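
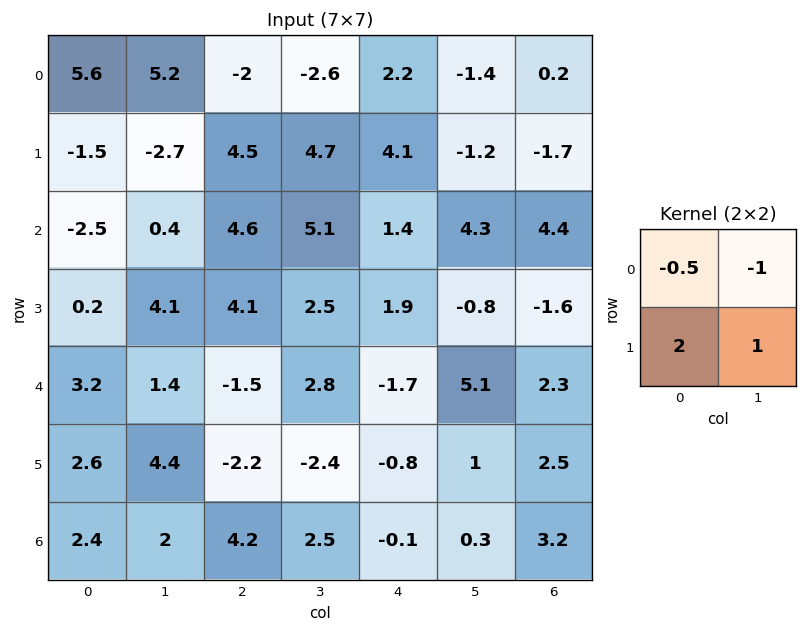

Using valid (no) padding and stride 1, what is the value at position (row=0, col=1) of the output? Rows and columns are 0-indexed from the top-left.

-1.5

The receptive field on the input at this output position is [5.2 -2 / -2.7 4.5]. Elementwise product with the kernel and sum: 5.2·-0.5 + -2·-1 + -2.7·2 + 4.5·1.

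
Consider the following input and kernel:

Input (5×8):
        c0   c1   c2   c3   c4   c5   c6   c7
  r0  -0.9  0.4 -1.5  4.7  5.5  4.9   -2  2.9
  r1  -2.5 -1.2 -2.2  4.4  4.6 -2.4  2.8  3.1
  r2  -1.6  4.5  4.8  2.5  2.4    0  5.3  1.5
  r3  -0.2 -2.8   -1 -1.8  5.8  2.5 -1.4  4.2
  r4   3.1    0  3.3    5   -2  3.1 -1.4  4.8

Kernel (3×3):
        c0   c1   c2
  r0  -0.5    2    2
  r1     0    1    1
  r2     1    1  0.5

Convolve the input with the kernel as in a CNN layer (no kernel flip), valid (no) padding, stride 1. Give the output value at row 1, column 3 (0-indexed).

The receptive field on the input at this output position is [4.4 4.6 -2.4 / 2.5 2.4 0 / -1.8 5.8 2.5]. Elementwise product with the kernel and sum: 4.4·-0.5 + 4.6·2 + -2.4·2 + 2.4·1 + 0·1 + -1.8·1 + 5.8·1 + 2.5·0.5.

9.85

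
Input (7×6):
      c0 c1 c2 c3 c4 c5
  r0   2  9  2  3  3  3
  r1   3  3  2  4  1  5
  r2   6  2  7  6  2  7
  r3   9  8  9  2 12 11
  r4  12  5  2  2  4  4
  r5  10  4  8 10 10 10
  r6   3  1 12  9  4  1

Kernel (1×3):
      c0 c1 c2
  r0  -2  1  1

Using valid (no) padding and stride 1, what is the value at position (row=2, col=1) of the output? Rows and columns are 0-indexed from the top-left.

9

The receptive field on the input at this output position is [2 7 6]. Elementwise product with the kernel and sum: 2·-2 + 7·1 + 6·1.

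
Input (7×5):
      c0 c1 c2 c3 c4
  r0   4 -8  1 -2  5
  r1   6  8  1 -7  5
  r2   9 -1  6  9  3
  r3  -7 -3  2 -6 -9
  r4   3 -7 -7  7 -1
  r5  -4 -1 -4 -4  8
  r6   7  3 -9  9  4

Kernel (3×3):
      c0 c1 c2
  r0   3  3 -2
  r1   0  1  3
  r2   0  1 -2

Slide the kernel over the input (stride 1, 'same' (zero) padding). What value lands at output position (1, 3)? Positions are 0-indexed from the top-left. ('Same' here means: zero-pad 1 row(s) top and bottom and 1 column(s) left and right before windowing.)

The receptive field on the zero-padded input at this output position is [1 -2 5 / 1 -7 5 / 6 9 3]. Elementwise product with the kernel and sum: 1·3 + -2·3 + 5·-2 + -7·1 + 5·3 + 9·1 + 3·-2.

-2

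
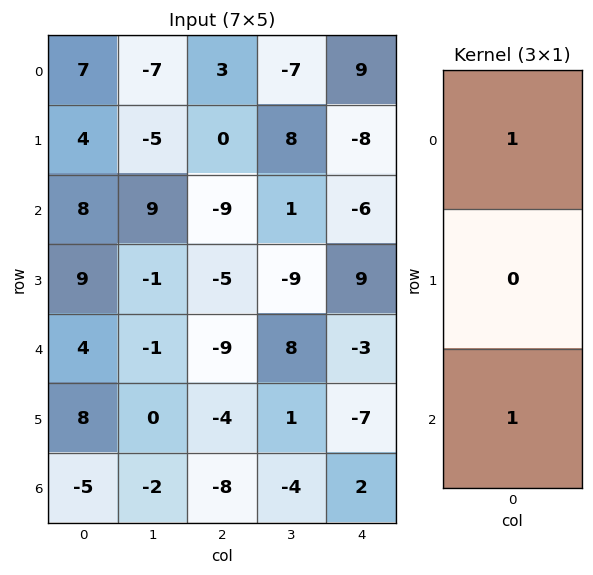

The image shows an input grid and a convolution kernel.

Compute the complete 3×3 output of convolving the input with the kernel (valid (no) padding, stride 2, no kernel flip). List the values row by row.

Output[0,0]: The receptive field on the input at this output position is [7 / 4 / 8]. Elementwise product with the kernel and sum: 7·1 + 8·1.

15 -6 3
12 -18 -9
-1 -17 -1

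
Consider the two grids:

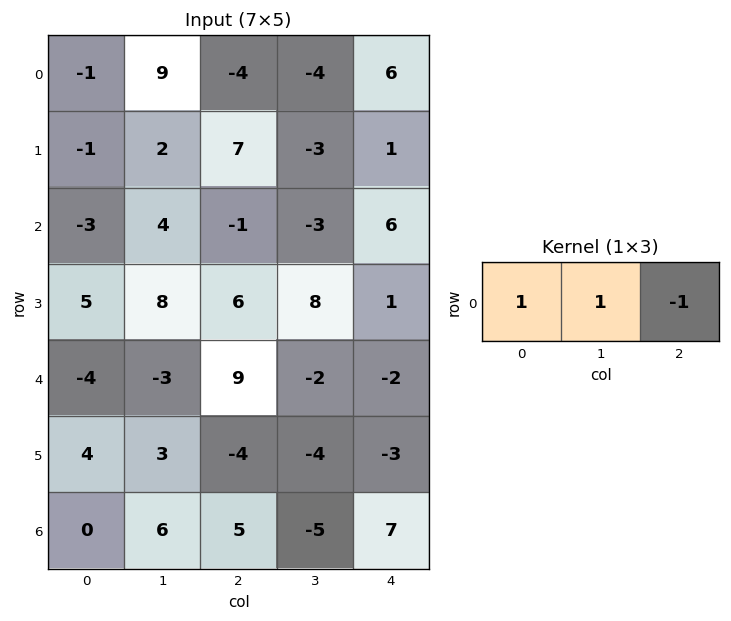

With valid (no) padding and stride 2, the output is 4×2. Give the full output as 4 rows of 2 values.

Output[0,0]: The receptive field on the input at this output position is [-1 9 -4]. Elementwise product with the kernel and sum: -1·1 + 9·1 + -4·-1.
Output[0,1]: The receptive field on the input at this output position is [-4 -4 6]. Elementwise product with the kernel and sum: -4·1 + -4·1 + 6·-1.

12 -14
2 -10
-16 9
1 -7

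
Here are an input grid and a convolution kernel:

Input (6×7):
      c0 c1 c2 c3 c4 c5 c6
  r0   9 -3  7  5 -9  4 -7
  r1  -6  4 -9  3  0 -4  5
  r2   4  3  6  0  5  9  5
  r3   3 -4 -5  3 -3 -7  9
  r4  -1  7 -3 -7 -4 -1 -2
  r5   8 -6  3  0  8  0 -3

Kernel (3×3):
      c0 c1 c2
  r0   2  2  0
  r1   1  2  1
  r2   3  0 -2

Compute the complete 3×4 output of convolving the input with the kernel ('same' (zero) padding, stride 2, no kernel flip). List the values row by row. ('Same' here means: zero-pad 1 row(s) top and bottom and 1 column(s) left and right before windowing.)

7 22 8 -22
7 -13 48 0
23 -42 -16 -1

Output[0,0]: The receptive field on the zero-padded input at this output position is [0 0 0 / 0 9 -3 / 0 -6 4]. Elementwise product with the kernel and sum: 0·2 + 0·2 + 0·1 + 9·2 + -3·1 + 0·3 + 4·-2.
Output[0,1]: The receptive field on the zero-padded input at this output position is [0 0 0 / -3 7 5 / 4 -9 3]. Elementwise product with the kernel and sum: 0·2 + 0·2 + -3·1 + 7·2 + 5·1 + 4·3 + 3·-2.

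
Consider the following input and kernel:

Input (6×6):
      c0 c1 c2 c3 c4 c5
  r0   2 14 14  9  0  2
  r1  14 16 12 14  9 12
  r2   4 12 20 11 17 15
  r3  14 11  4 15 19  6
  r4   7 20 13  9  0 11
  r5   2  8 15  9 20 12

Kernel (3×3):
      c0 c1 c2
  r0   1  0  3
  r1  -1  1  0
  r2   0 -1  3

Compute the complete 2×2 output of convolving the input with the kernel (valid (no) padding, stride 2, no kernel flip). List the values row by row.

94 56
80 73

Output[0,0]: The receptive field on the input at this output position is [2 14 14 / 14 16 12 / 4 12 20]. Elementwise product with the kernel and sum: 2·1 + 14·3 + 14·-1 + 16·1 + 12·-1 + 20·3.
Output[0,1]: The receptive field on the input at this output position is [14 9 0 / 12 14 9 / 20 11 17]. Elementwise product with the kernel and sum: 14·1 + 0·3 + 12·-1 + 14·1 + 11·-1 + 17·3.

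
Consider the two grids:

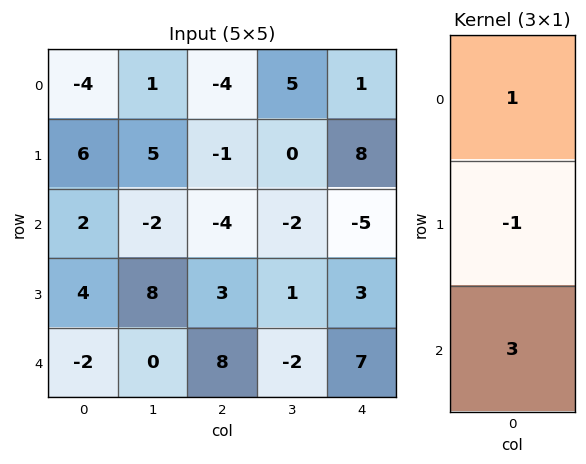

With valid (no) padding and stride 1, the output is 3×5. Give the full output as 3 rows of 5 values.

Output[0,0]: The receptive field on the input at this output position is [-4 / 6 / 2]. Elementwise product with the kernel and sum: -4·1 + 6·-1 + 2·3.
Output[0,1]: The receptive field on the input at this output position is [1 / 5 / -2]. Elementwise product with the kernel and sum: 1·1 + 5·-1 + -2·3.

-4 -10 -15 -1 -22
16 31 12 5 22
-8 -10 17 -9 13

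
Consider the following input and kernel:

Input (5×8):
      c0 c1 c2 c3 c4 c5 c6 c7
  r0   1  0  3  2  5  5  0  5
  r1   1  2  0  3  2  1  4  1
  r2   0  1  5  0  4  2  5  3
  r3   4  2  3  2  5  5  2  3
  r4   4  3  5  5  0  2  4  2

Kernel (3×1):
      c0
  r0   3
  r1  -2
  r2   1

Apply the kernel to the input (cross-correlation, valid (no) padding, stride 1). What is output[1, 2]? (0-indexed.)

-7

The receptive field on the input at this output position is [0 / 5 / 3]. Elementwise product with the kernel and sum: 0·3 + 5·-2 + 3·1.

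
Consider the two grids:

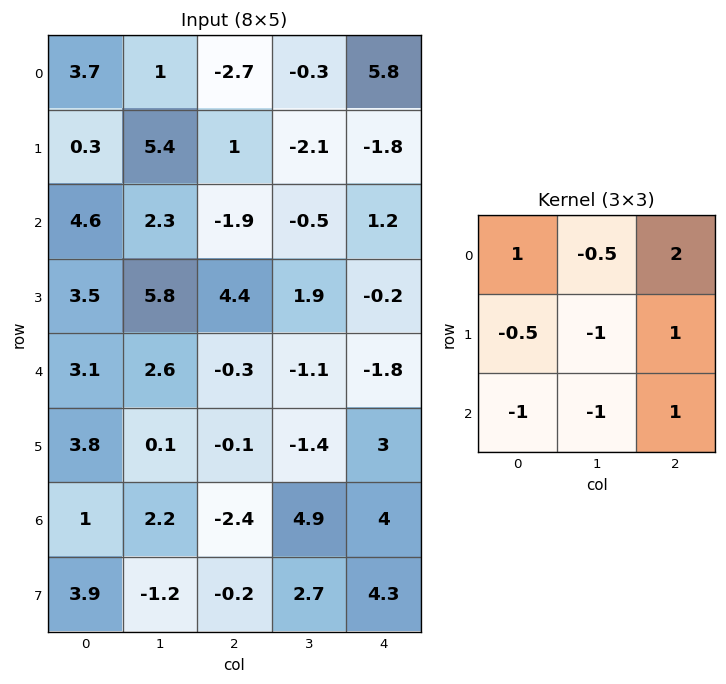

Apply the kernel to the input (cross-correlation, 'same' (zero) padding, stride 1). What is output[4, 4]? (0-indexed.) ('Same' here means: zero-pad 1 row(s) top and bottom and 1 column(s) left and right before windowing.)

The receptive field on the zero-padded input at this output position is [1.9 -0.2 0 / -1.1 -1.8 0 / -1.4 3 0]. Elementwise product with the kernel and sum: 1.9·1 + -0.2·-0.5 + 0·2 + -1.1·-0.5 + -1.8·-1 + 0·1 + -1.4·-1 + 3·-1 + 0·1.

2.75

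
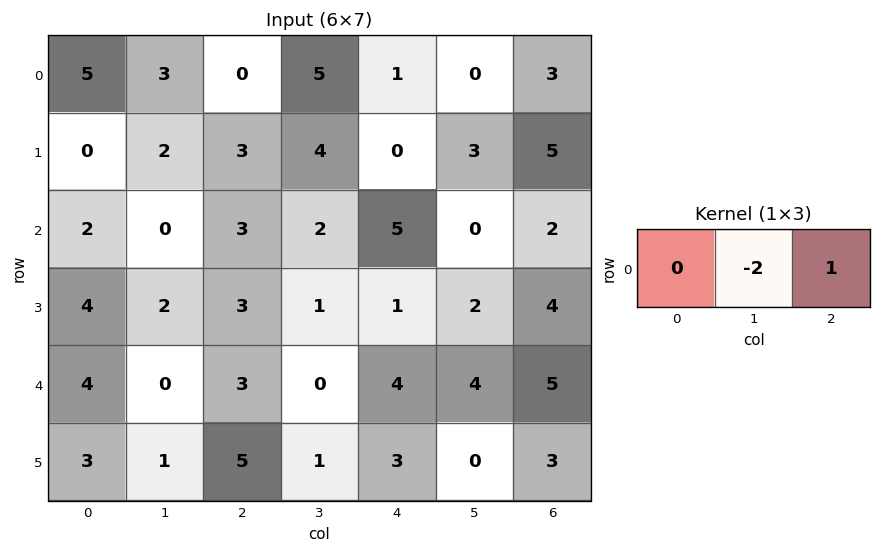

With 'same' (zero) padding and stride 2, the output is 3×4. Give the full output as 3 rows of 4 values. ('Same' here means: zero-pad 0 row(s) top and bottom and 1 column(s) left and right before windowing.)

Output[0,0]: The receptive field on the zero-padded input at this output position is [0 5 3]. Elementwise product with the kernel and sum: 5·-2 + 3·1.

-7 5 -2 -6
-4 -4 -10 -4
-8 -6 -4 -10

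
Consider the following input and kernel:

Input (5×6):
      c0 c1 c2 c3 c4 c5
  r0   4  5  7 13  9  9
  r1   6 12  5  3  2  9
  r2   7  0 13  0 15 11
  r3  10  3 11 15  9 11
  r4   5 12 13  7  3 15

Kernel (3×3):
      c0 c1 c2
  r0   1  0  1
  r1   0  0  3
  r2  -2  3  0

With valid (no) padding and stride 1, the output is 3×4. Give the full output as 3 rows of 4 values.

12 66 -4 94
39 42 75 42
79 60 50 39

Output[0,0]: The receptive field on the input at this output position is [4 5 7 / 6 12 5 / 7 0 13]. Elementwise product with the kernel and sum: 4·1 + 7·1 + 5·3 + 7·-2 + 0·3.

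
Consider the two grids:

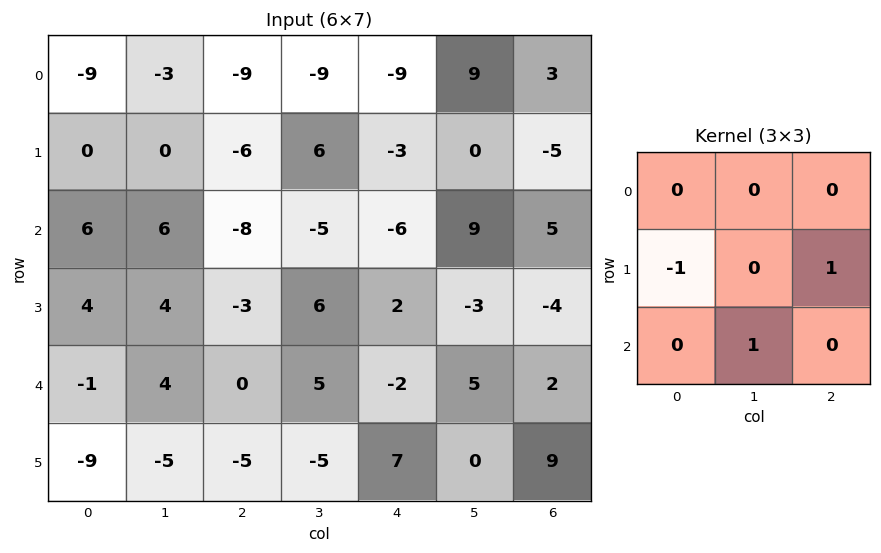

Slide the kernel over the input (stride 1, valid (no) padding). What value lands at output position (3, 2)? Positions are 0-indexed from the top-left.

The receptive field on the input at this output position is [-3 6 2 / 0 5 -2 / -5 -5 7]. Elementwise product with the kernel and sum: 0·-1 + -2·1 + -5·1.

-7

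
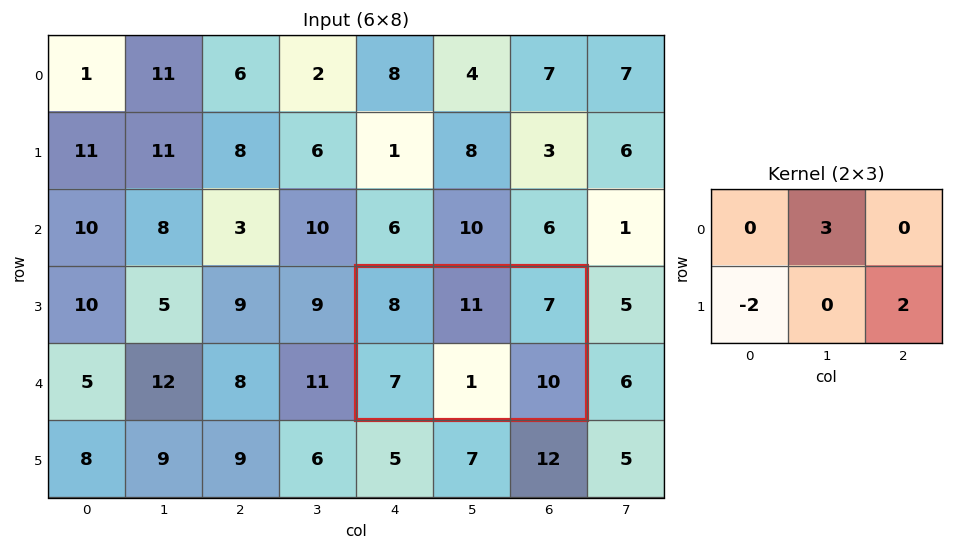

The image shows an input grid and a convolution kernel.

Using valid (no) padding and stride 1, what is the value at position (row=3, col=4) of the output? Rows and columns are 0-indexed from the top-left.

The receptive field on the input at this output position is [8 11 7 / 7 1 10]. Elementwise product with the kernel and sum: 11·3 + 7·-2 + 10·2.

39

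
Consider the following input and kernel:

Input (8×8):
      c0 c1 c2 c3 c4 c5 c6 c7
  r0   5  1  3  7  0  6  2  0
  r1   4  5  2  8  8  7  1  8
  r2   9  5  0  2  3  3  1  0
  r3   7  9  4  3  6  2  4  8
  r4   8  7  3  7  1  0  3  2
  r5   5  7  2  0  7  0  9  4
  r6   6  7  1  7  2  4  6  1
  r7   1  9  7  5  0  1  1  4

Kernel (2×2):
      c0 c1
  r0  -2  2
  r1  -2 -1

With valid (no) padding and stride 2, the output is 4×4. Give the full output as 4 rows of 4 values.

Output[0,0]: The receptive field on the input at this output position is [5 1 / 4 5]. Elementwise product with the kernel and sum: 5·-2 + 1·2 + 4·-2 + 5·-1.

-21 -4 -11 -14
-31 -7 -14 -18
-19 4 -16 -24
-9 -7 3 -16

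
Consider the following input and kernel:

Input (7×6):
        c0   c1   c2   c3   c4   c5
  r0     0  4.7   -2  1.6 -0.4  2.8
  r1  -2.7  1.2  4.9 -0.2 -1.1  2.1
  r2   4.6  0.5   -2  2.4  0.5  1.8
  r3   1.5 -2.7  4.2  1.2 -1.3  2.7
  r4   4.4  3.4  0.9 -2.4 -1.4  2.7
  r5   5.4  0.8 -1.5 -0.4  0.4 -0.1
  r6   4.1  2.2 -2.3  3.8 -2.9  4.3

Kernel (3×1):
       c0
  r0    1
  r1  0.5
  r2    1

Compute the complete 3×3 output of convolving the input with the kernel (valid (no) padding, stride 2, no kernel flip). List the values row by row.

Output[0,0]: The receptive field on the input at this output position is [0 / -2.7 / 4.6]. Elementwise product with the kernel and sum: 0·1 + -2.7·0.5 + 4.6·1.
Output[0,1]: The receptive field on the input at this output position is [-2 / 4.9 / -2]. Elementwise product with the kernel and sum: -2·1 + 4.9·0.5 + -2·1.

3.25 -1.55 -0.45
9.75 1 -1.55
11.2 -2.15 -4.1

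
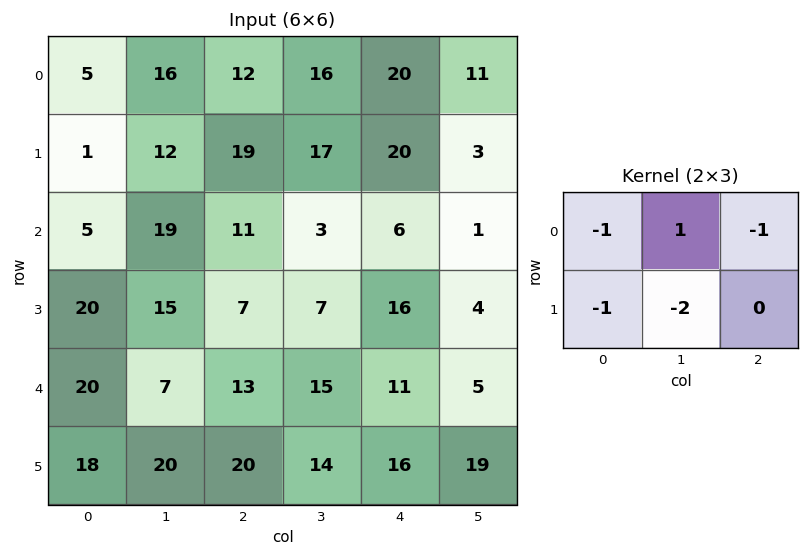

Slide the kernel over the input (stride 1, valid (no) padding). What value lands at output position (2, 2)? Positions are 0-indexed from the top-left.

The receptive field on the input at this output position is [11 3 6 / 7 7 16]. Elementwise product with the kernel and sum: 11·-1 + 3·1 + 6·-1 + 7·-1 + 7·-2.

-35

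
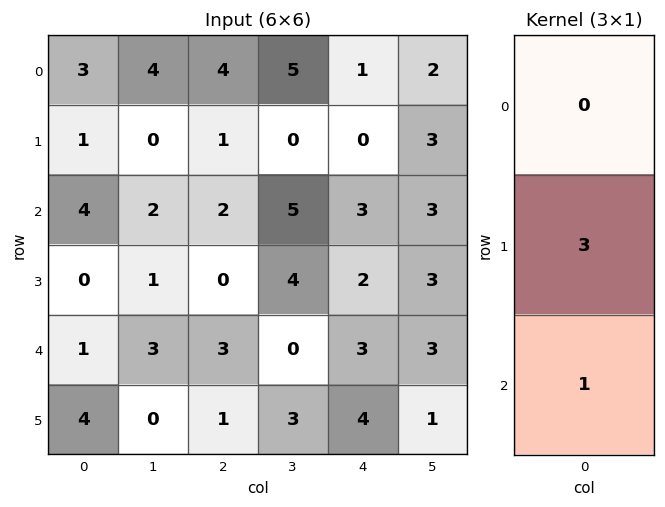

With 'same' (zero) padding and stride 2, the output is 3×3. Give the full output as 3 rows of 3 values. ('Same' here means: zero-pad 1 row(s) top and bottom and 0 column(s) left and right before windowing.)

Output[0,0]: The receptive field on the zero-padded input at this output position is [0 / 3 / 1]. Elementwise product with the kernel and sum: 3·3 + 1·1.
Output[0,1]: The receptive field on the zero-padded input at this output position is [0 / 4 / 1]. Elementwise product with the kernel and sum: 4·3 + 1·1.

10 13 3
12 6 11
7 10 13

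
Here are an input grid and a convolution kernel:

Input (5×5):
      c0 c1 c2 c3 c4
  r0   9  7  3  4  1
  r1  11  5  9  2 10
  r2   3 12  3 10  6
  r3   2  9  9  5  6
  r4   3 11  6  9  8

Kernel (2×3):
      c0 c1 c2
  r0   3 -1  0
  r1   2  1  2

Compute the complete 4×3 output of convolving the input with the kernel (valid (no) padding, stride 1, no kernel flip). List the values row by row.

Output[0,0]: The receptive field on the input at this output position is [9 7 3 / 11 5 9]. Elementwise product with the kernel and sum: 9·3 + 7·-1 + 11·2 + 5·1 + 9·2.
Output[0,1]: The receptive field on the input at this output position is [7 3 4 / 5 9 2]. Elementwise product with the kernel and sum: 7·3 + 3·-1 + 5·2 + 9·1 + 2·2.

65 41 45
52 53 53
28 70 34
26 64 59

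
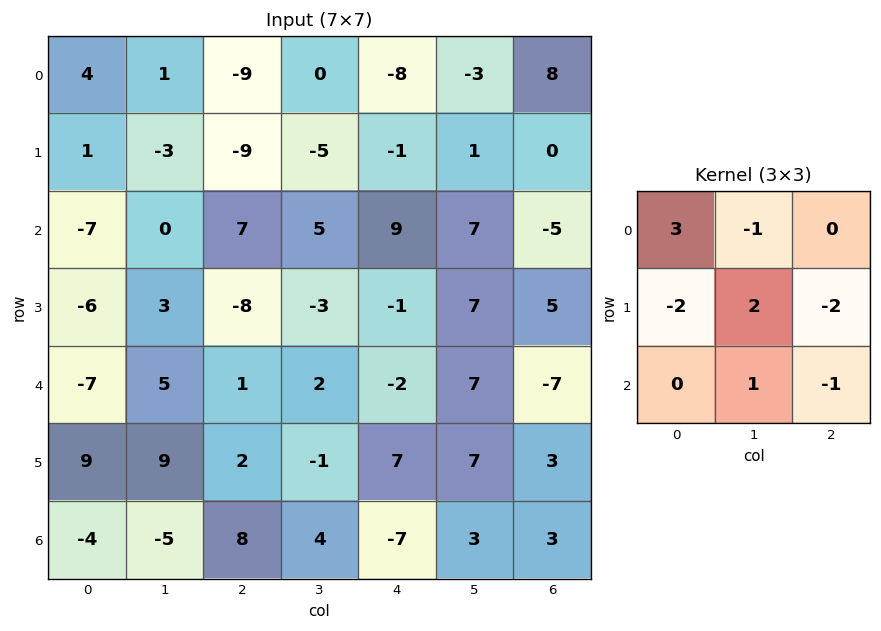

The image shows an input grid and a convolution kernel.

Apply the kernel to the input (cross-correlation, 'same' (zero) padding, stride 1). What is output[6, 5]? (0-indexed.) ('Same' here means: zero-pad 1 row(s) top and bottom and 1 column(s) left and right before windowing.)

The receptive field on the zero-padded input at this output position is [7 7 3 / -7 3 3 / 0 0 0]. Elementwise product with the kernel and sum: 7·3 + 7·-1 + -7·-2 + 3·2 + 3·-2 + 0·1 + 0·-1.

28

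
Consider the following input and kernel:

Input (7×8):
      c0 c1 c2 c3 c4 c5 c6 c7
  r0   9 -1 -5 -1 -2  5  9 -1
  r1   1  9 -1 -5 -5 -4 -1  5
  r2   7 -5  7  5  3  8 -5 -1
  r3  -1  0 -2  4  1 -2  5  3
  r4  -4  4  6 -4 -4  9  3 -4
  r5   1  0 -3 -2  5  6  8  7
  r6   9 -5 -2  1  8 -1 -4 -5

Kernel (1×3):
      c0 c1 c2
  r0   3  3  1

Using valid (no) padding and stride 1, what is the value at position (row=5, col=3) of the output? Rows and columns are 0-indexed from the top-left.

15

The receptive field on the input at this output position is [-2 5 6]. Elementwise product with the kernel and sum: -2·3 + 5·3 + 6·1.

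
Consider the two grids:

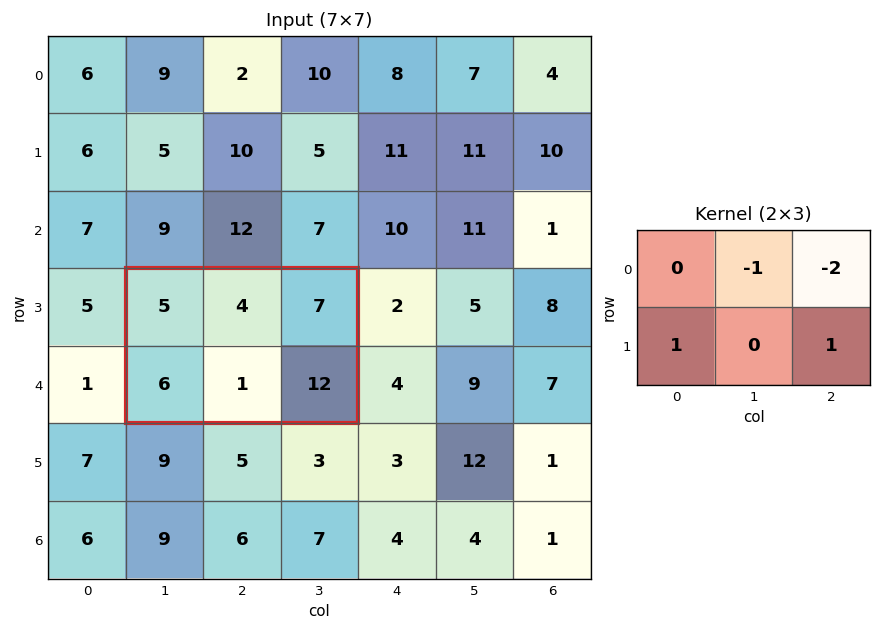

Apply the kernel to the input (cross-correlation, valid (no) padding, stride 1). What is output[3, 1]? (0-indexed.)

0

The receptive field on the input at this output position is [5 4 7 / 6 1 12]. Elementwise product with the kernel and sum: 4·-1 + 7·-2 + 6·1 + 12·1.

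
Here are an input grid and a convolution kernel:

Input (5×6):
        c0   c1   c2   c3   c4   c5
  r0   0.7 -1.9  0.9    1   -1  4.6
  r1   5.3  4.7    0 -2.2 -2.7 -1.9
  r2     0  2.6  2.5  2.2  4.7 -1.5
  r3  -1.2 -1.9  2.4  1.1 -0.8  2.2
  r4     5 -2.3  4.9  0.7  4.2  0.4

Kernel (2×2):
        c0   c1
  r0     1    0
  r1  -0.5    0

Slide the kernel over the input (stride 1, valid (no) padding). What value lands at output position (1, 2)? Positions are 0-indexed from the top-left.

The receptive field on the input at this output position is [0 -2.2 / 2.5 2.2]. Elementwise product with the kernel and sum: 0·1 + 2.5·-0.5.

-1.25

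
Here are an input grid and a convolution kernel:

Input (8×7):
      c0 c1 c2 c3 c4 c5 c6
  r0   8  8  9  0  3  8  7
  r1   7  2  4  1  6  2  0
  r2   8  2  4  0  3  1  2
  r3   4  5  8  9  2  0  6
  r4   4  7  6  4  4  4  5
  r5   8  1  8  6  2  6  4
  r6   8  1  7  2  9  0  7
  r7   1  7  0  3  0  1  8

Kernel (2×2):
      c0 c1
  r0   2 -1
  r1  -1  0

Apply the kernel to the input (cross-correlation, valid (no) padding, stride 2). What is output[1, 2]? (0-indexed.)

The receptive field on the input at this output position is [3 1 / 2 0]. Elementwise product with the kernel and sum: 3·2 + 1·-1 + 2·-1.

3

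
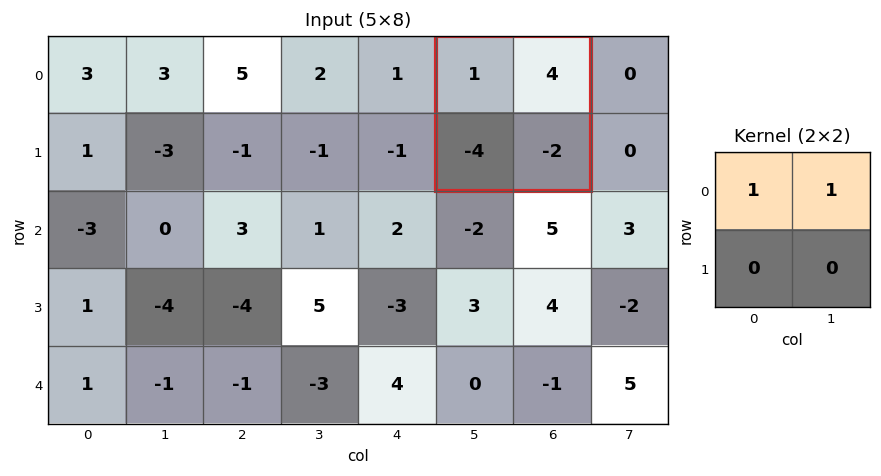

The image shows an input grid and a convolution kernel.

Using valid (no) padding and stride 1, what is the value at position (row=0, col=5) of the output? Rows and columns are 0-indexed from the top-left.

5

The receptive field on the input at this output position is [1 4 / -4 -2]. Elementwise product with the kernel and sum: 1·1 + 4·1.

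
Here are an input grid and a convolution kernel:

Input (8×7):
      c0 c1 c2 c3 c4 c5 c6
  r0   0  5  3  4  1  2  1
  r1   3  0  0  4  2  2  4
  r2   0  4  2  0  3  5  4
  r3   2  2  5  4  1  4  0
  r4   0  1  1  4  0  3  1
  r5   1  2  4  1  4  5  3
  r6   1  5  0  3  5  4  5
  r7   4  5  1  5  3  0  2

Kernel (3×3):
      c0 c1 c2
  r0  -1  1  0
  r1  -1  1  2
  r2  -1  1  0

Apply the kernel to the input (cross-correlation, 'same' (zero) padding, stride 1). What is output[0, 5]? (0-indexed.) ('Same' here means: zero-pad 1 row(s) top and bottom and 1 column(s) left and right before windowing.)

The receptive field on the zero-padded input at this output position is [0 0 0 / 1 2 1 / 2 2 4]. Elementwise product with the kernel and sum: 0·-1 + 0·1 + 1·-1 + 2·1 + 1·2 + 2·-1 + 2·1.

3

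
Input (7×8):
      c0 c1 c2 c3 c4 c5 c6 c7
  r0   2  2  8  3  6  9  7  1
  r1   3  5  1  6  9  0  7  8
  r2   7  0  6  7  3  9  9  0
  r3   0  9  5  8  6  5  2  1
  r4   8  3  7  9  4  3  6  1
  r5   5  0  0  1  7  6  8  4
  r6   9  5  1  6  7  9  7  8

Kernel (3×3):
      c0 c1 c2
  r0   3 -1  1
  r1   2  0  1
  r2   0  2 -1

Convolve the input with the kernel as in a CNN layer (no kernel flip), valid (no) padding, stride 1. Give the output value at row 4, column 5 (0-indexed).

The receptive field on the input at this output position is [3 6 1 / 6 8 4 / 9 7 8]. Elementwise product with the kernel and sum: 3·3 + 6·-1 + 1·1 + 6·2 + 4·1 + 7·2 + 8·-1.

26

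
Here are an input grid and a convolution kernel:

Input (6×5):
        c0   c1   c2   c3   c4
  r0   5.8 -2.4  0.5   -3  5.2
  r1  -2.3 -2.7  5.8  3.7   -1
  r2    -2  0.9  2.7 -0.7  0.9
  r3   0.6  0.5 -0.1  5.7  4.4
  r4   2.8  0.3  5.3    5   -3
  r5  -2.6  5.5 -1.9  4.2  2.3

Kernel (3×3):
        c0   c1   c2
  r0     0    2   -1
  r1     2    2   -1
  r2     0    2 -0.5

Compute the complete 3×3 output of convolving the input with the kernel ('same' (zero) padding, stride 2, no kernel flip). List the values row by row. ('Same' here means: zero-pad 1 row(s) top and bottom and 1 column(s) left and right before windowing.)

10.75 8.95 2.4
-5.85 12.75 7.2
-1.95 -5.6 17.4

Output[0,0]: The receptive field on the zero-padded input at this output position is [0 0 0 / 0 5.8 -2.4 / 0 -2.3 -2.7]. Elementwise product with the kernel and sum: 0·2 + 0·-1 + 0·2 + 5.8·2 + -2.4·-1 + -2.3·2 + -2.7·-0.5.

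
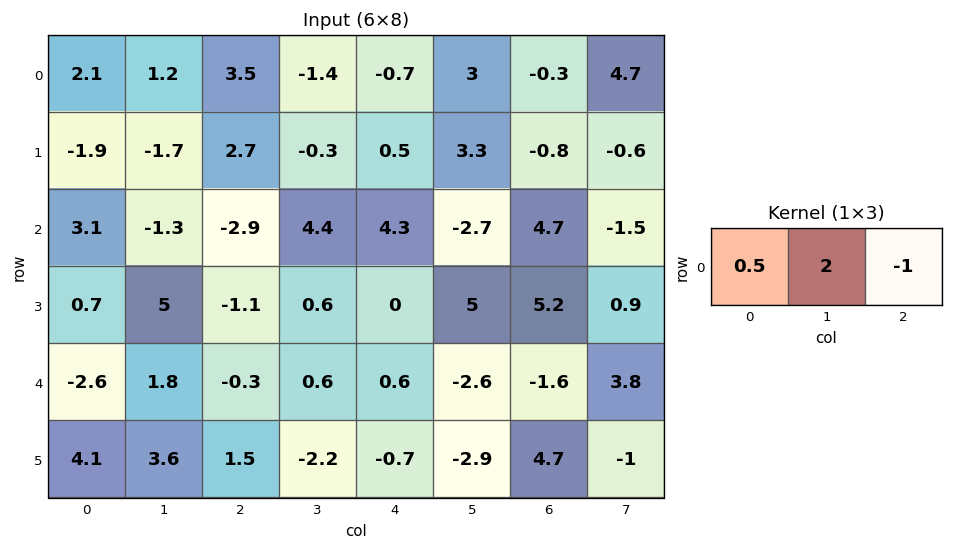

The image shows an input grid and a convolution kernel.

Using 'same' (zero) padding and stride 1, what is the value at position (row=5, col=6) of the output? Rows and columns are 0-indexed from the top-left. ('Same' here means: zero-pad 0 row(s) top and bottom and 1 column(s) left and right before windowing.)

The receptive field on the zero-padded input at this output position is [-2.9 4.7 -1]. Elementwise product with the kernel and sum: -2.9·0.5 + 4.7·2 + -1·-1.

8.95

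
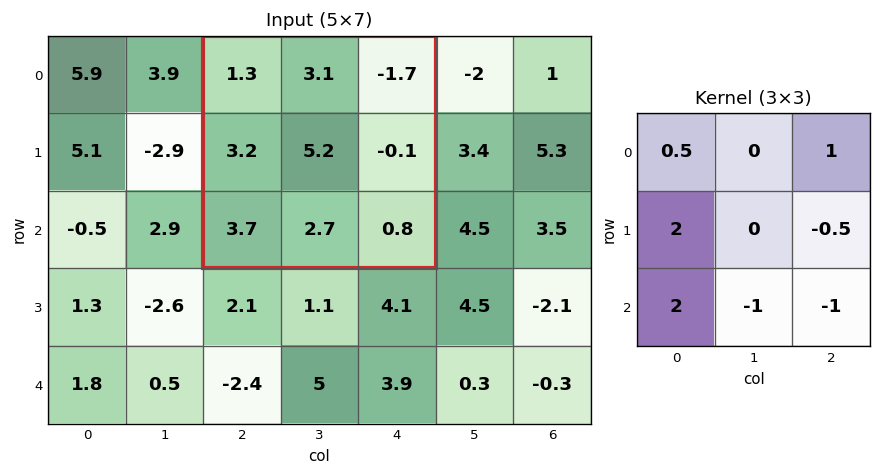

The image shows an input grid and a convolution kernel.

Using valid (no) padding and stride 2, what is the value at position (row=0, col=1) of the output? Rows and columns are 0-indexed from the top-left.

The receptive field on the input at this output position is [1.3 3.1 -1.7 / 3.2 5.2 -0.1 / 3.7 2.7 0.8]. Elementwise product with the kernel and sum: 1.3·0.5 + -1.7·1 + 3.2·2 + -0.1·-0.5 + 3.7·2 + 2.7·-1 + 0.8·-1.

9.3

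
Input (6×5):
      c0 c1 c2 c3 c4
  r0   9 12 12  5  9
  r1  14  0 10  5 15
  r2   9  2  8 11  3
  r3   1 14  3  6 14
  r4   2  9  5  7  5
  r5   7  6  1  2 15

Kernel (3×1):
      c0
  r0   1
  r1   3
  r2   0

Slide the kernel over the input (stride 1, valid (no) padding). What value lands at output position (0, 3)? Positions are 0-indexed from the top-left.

The receptive field on the input at this output position is [5 / 5 / 11]. Elementwise product with the kernel and sum: 5·1 + 5·3.

20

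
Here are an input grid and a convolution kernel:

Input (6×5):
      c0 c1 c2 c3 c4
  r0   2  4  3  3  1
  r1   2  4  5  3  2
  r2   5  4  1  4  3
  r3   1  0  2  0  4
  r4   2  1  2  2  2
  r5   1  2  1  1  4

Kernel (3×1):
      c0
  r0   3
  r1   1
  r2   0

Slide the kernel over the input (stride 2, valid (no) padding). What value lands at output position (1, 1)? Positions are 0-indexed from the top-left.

The receptive field on the input at this output position is [1 / 2 / 2]. Elementwise product with the kernel and sum: 1·3 + 2·1.

5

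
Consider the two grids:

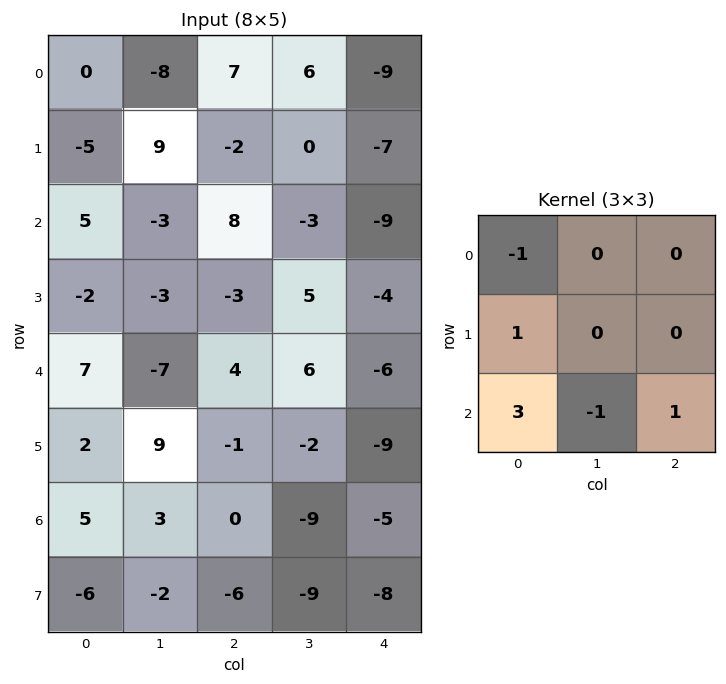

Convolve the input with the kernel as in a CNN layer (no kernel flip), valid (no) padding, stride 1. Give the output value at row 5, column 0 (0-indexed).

The receptive field on the input at this output position is [2 9 -1 / 5 3 0 / -6 -2 -6]. Elementwise product with the kernel and sum: 2·-1 + 5·1 + -6·3 + -2·-1 + -6·1.

-19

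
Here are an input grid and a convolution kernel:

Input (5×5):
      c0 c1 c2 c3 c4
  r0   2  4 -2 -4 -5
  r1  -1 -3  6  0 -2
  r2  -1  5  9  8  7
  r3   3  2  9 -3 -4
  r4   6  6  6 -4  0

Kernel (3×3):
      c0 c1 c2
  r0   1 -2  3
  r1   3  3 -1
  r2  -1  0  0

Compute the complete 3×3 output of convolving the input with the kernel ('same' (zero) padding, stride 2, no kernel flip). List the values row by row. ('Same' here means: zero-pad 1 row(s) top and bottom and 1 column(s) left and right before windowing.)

2 13 -27
-15 17 52
12 15 -7

Output[0,0]: The receptive field on the zero-padded input at this output position is [0 0 0 / 0 2 4 / 0 -1 -3]. Elementwise product with the kernel and sum: 0·1 + 0·-2 + 0·3 + 0·3 + 2·3 + 4·-1 + 0·-1.
Output[0,1]: The receptive field on the zero-padded input at this output position is [0 0 0 / 4 -2 -4 / -3 6 0]. Elementwise product with the kernel and sum: 0·1 + 0·-2 + 0·3 + 4·3 + -2·3 + -4·-1 + -3·-1.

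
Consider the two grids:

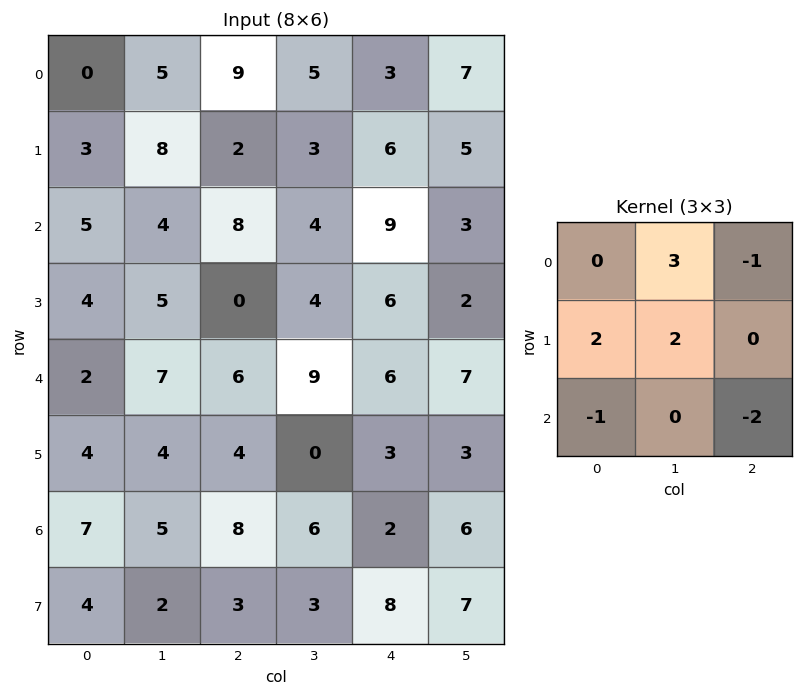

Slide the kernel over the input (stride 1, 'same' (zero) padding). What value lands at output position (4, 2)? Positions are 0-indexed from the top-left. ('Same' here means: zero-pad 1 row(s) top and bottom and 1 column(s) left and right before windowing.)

18

The receptive field on the zero-padded input at this output position is [5 0 4 / 7 6 9 / 4 4 0]. Elementwise product with the kernel and sum: 0·3 + 4·-1 + 7·2 + 6·2 + 4·-1 + 0·-2.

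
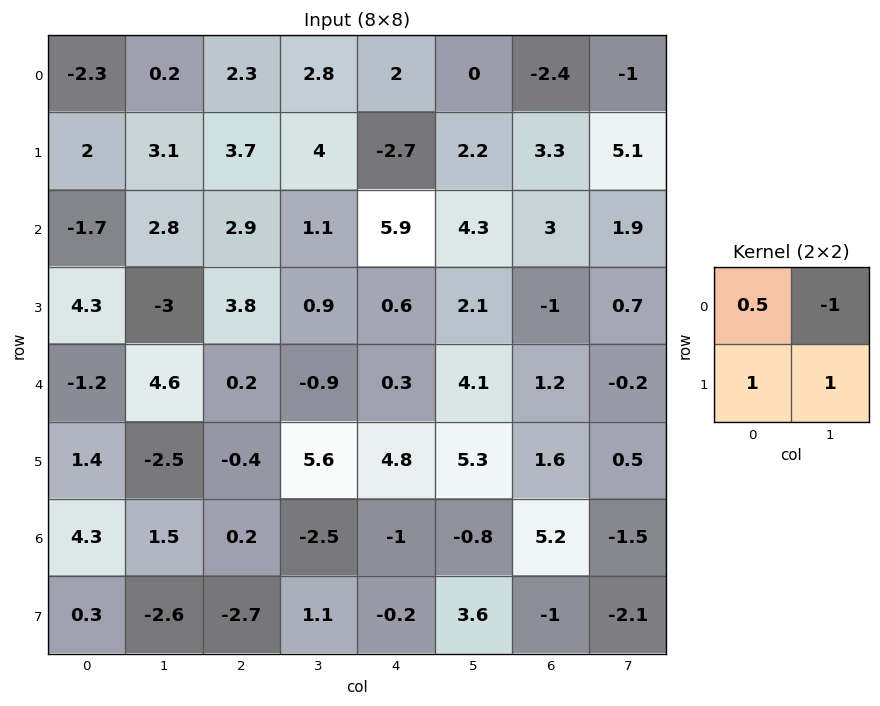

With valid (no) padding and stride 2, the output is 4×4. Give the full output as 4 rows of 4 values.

Output[0,0]: The receptive field on the input at this output position is [-2.3 0.2 / 2 3.1]. Elementwise product with the kernel and sum: -2.3·0.5 + 0.2·-1 + 2·1 + 3.1·1.
Output[0,1]: The receptive field on the input at this output position is [2.3 2.8 / 3.7 4]. Elementwise product with the kernel and sum: 2.3·0.5 + 2.8·-1 + 3.7·1 + 4·1.

3.75 6.05 0.5 8.2
-2.35 5.05 1.35 -0.7
-6.3 6.2 6.15 2.9
-1.65 1 3.7 1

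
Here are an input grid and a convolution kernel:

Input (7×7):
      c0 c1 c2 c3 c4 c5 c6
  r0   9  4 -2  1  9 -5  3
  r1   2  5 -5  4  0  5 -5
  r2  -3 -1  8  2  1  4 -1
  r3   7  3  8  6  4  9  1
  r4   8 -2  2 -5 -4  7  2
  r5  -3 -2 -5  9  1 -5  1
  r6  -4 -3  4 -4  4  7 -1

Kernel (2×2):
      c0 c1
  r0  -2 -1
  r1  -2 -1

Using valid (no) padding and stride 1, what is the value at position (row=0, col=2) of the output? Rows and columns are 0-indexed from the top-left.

9

The receptive field on the input at this output position is [-2 1 / -5 4]. Elementwise product with the kernel and sum: -2·-2 + 1·-1 + -5·-2 + 4·-1.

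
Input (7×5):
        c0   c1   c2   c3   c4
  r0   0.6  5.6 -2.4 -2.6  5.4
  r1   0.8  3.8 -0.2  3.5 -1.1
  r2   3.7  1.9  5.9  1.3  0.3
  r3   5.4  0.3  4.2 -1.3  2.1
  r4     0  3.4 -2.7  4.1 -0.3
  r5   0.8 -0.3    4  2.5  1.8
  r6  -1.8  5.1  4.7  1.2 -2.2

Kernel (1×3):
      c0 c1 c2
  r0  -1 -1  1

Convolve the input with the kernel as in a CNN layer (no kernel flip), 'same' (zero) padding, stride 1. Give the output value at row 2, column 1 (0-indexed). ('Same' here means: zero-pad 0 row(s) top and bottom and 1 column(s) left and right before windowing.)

0.3

The receptive field on the zero-padded input at this output position is [3.7 1.9 5.9]. Elementwise product with the kernel and sum: 3.7·-1 + 1.9·-1 + 5.9·1.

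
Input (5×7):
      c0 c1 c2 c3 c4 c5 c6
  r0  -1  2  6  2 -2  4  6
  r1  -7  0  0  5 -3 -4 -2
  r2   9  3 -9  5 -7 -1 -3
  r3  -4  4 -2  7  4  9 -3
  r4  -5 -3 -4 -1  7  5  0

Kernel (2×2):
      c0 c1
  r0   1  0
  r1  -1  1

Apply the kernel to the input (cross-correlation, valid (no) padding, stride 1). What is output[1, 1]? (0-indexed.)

The receptive field on the input at this output position is [0 0 / 3 -9]. Elementwise product with the kernel and sum: 0·1 + 3·-1 + -9·1.

-12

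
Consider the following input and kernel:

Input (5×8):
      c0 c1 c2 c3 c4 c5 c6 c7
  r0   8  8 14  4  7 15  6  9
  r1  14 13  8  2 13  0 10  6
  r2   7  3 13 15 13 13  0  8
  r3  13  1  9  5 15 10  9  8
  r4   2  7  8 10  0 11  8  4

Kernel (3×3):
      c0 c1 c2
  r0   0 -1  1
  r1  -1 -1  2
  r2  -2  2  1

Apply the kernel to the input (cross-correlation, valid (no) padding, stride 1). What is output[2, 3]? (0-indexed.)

The receptive field on the input at this output position is [15 13 13 / 5 15 10 / 10 0 11]. Elementwise product with the kernel and sum: 13·-1 + 13·1 + 5·-1 + 15·-1 + 10·2 + 10·-2 + 0·2 + 11·1.

-9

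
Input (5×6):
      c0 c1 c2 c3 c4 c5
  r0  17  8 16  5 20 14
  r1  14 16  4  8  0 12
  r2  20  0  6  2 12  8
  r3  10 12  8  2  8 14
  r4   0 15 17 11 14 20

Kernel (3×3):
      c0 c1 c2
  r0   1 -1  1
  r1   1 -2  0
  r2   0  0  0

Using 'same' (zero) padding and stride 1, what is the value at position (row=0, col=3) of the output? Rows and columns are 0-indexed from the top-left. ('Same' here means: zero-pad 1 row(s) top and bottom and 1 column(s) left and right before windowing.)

The receptive field on the zero-padded input at this output position is [0 0 0 / 16 5 20 / 4 8 0]. Elementwise product with the kernel and sum: 0·1 + 0·-1 + 0·1 + 16·1 + 5·-2.

6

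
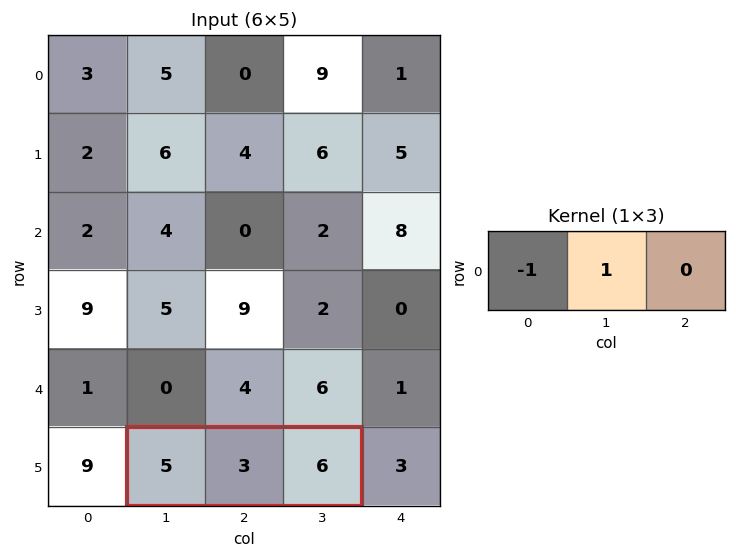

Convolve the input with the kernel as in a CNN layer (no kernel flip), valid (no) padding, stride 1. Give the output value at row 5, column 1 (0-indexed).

The receptive field on the input at this output position is [5 3 6]. Elementwise product with the kernel and sum: 5·-1 + 3·1.

-2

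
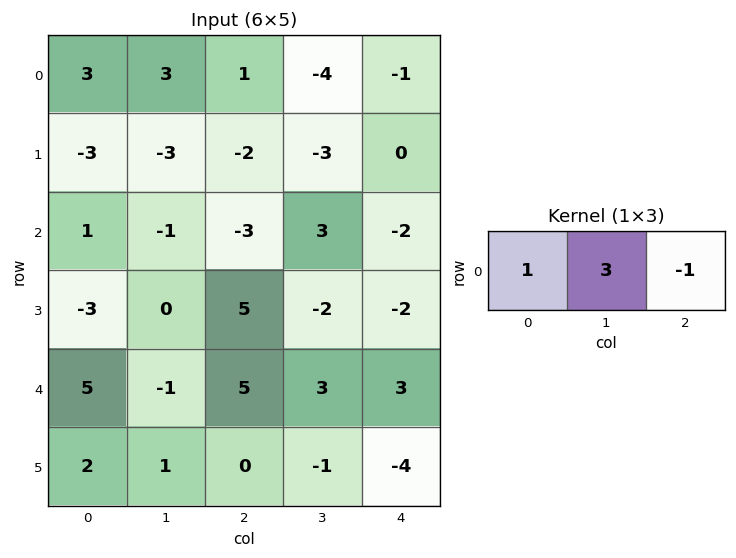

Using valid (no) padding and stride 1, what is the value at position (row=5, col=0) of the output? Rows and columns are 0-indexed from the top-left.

The receptive field on the input at this output position is [2 1 0]. Elementwise product with the kernel and sum: 2·1 + 1·3 + 0·-1.

5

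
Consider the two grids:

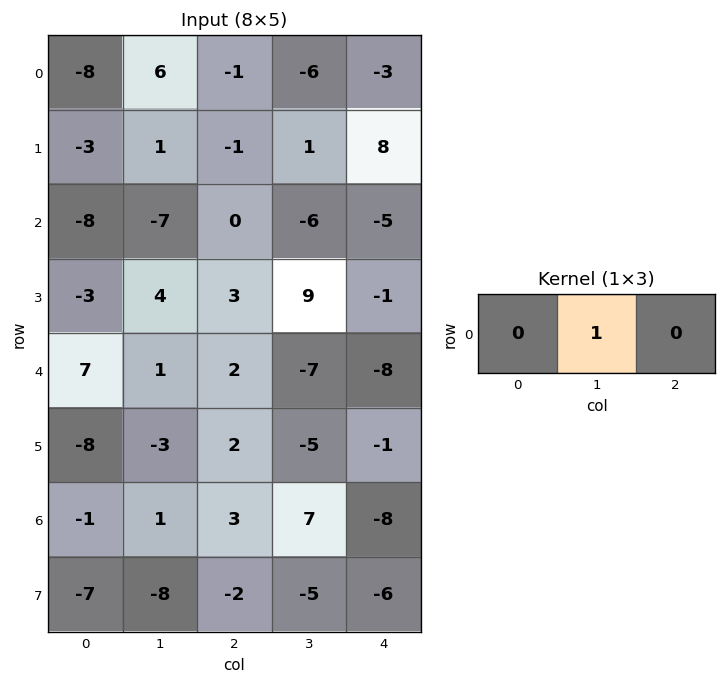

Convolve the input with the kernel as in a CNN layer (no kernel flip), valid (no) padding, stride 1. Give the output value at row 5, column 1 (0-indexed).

2

The receptive field on the input at this output position is [-3 2 -5]. Elementwise product with the kernel and sum: 2·1.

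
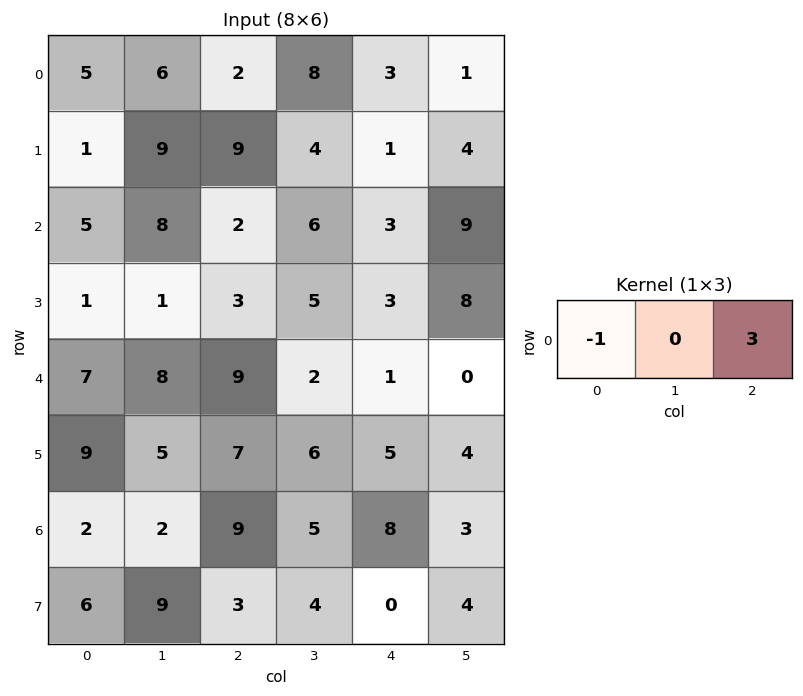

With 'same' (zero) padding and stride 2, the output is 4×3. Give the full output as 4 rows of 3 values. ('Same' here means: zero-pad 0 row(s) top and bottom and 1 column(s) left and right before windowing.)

Output[0,0]: The receptive field on the zero-padded input at this output position is [0 5 6]. Elementwise product with the kernel and sum: 0·-1 + 6·3.

18 18 -5
24 10 21
24 -2 -2
6 13 4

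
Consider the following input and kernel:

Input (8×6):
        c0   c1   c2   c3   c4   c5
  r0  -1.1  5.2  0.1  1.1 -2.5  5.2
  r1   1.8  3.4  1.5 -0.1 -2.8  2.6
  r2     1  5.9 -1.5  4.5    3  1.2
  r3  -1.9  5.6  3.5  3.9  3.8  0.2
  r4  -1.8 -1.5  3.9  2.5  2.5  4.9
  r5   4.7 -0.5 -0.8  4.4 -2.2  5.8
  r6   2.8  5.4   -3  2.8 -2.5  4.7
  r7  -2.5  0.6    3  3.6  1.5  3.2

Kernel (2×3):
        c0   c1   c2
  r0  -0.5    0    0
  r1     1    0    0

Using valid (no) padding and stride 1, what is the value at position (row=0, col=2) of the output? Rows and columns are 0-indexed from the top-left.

The receptive field on the input at this output position is [0.1 1.1 -2.5 / 1.5 -0.1 -2.8]. Elementwise product with the kernel and sum: 0.1·-0.5 + 1.5·1.

1.45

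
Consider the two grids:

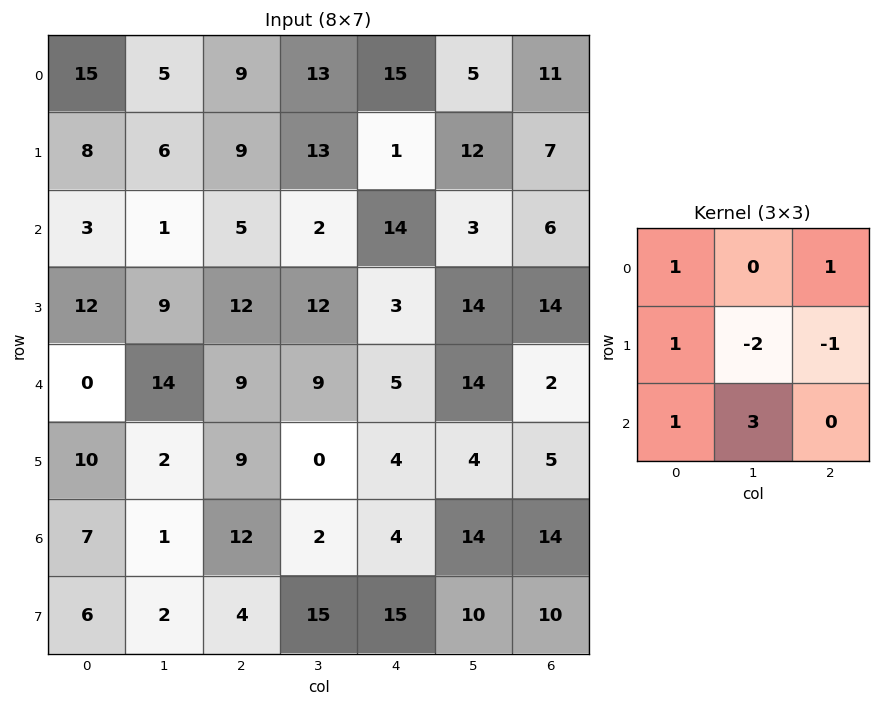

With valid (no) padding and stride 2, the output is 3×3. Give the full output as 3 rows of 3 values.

17 17 19
32 40 28
16 37 44

Output[0,0]: The receptive field on the input at this output position is [15 5 9 / 8 6 9 / 3 1 5]. Elementwise product with the kernel and sum: 15·1 + 9·1 + 8·1 + 6·-2 + 9·-1 + 3·1 + 1·3.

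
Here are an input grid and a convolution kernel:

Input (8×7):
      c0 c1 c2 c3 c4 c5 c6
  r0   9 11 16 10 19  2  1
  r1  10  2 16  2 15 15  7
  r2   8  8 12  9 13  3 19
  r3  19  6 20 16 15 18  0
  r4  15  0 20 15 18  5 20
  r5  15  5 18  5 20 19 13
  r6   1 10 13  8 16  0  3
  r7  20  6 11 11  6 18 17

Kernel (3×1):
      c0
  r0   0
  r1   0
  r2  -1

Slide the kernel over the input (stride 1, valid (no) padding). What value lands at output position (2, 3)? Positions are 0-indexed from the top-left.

The receptive field on the input at this output position is [9 / 16 / 15]. Elementwise product with the kernel and sum: 15·-1.

-15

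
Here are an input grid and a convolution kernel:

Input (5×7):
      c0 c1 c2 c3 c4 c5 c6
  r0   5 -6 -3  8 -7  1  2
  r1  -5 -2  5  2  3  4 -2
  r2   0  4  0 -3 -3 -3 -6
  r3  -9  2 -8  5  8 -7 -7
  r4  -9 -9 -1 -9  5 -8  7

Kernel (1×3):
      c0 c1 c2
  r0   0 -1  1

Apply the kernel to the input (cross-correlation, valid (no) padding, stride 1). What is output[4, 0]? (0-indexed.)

The receptive field on the input at this output position is [-9 -9 -1]. Elementwise product with the kernel and sum: -9·-1 + -1·1.

8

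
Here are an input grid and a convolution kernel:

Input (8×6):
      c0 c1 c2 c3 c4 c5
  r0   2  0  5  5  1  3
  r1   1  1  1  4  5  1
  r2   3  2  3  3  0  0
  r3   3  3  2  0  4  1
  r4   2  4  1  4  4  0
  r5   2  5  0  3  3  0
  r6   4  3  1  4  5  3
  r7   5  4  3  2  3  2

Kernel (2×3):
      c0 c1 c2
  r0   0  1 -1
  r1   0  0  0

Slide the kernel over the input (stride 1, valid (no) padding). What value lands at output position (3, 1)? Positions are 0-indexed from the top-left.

The receptive field on the input at this output position is [3 2 0 / 4 1 4]. Elementwise product with the kernel and sum: 2·1 + 0·-1.

2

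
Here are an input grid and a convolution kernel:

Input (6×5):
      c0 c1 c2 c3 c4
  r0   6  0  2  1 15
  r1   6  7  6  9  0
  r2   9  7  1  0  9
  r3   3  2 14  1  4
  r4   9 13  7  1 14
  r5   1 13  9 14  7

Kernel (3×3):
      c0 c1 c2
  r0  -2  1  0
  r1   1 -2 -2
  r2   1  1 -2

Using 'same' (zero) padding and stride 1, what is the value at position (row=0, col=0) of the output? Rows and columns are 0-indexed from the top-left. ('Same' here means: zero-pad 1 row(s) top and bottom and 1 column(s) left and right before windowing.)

-20

The receptive field on the zero-padded input at this output position is [0 0 0 / 0 6 0 / 0 6 7]. Elementwise product with the kernel and sum: 0·-2 + 0·1 + 0·1 + 6·-2 + 0·-2 + 0·1 + 6·1 + 7·-2.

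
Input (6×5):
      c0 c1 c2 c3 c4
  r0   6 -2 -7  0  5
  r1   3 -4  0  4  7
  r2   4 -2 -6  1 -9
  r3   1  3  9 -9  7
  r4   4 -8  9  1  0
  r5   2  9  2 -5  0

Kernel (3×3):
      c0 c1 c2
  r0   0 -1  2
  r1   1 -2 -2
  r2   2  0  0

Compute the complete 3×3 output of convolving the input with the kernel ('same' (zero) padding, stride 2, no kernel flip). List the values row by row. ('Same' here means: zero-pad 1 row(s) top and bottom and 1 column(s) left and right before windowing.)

-8 4 -2
-15 22 -6
13 -37 -16

Output[0,0]: The receptive field on the zero-padded input at this output position is [0 0 0 / 0 6 -2 / 0 3 -4]. Elementwise product with the kernel and sum: 0·-1 + 0·2 + 0·1 + 6·-2 + -2·-2 + 0·2.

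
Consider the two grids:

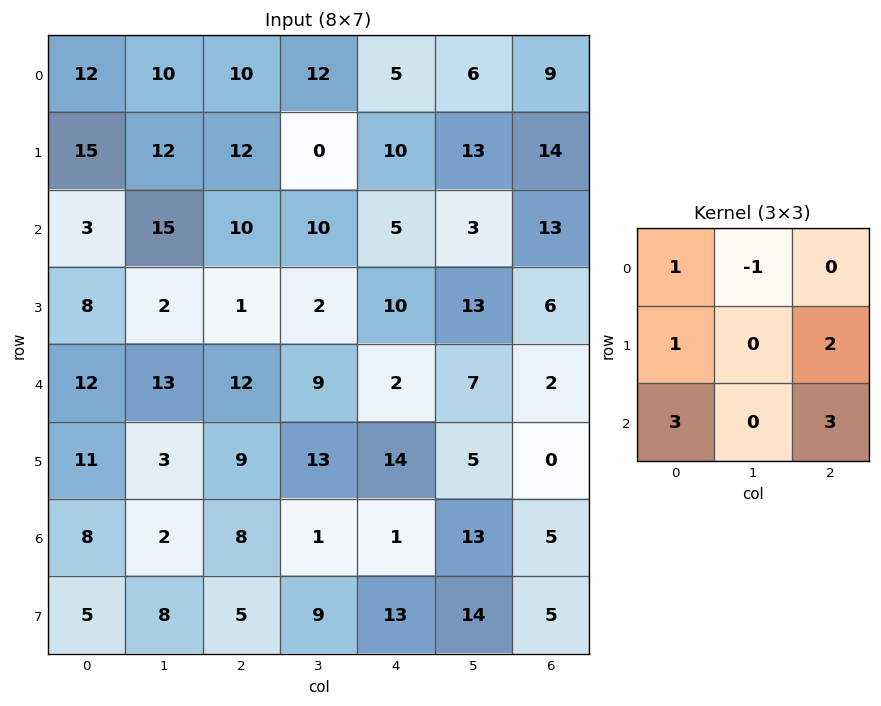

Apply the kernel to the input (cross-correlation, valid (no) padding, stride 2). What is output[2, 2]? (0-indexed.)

27

The receptive field on the input at this output position is [2 7 2 / 14 5 0 / 1 13 5]. Elementwise product with the kernel and sum: 2·1 + 7·-1 + 14·1 + 0·2 + 1·3 + 5·3.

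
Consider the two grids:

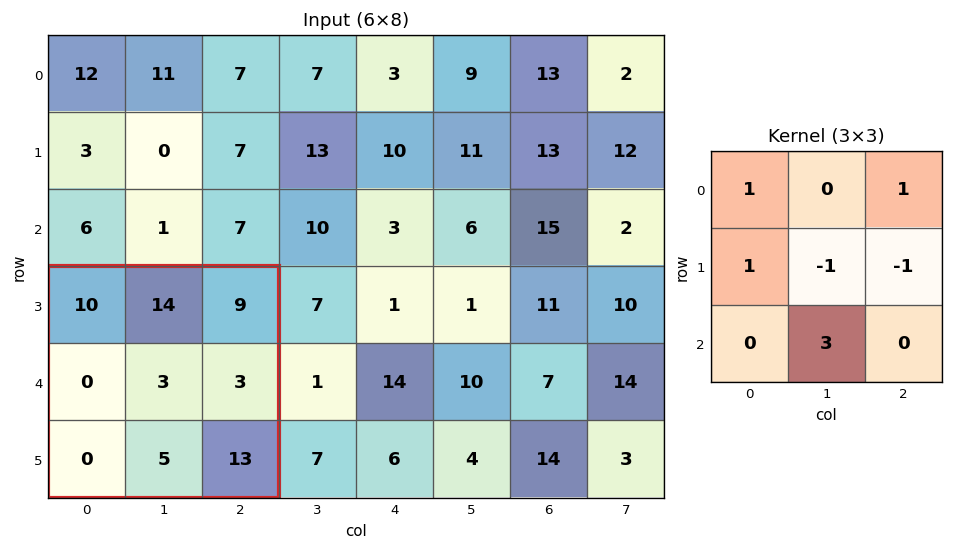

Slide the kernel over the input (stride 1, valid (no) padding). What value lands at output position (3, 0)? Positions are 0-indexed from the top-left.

The receptive field on the input at this output position is [10 14 9 / 0 3 3 / 0 5 13]. Elementwise product with the kernel and sum: 10·1 + 9·1 + 0·1 + 3·-1 + 3·-1 + 5·3.

28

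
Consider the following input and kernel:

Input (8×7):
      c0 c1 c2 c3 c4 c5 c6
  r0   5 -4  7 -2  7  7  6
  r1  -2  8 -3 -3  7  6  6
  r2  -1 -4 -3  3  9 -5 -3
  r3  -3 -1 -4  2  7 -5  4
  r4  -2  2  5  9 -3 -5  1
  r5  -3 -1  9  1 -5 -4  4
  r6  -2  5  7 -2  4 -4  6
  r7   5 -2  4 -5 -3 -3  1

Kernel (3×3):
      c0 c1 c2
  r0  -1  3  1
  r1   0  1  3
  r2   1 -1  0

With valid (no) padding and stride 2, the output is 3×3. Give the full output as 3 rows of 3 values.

Output[0,0]: The receptive field on the input at this output position is [5 -4 7 / -2 8 -3 / -1 -4 -3]. Elementwise product with the kernel and sum: 5·-1 + -4·3 + 7·1 + 8·1 + -3·3 + -1·1 + -4·-1.
Output[0,1]: The receptive field on the input at this output position is [7 -2 7 / -3 -3 7 / -3 3 9]. Elementwise product with the kernel and sum: 7·-1 + -2·3 + 7·1 + -3·1 + 7·3 + -3·1 + 3·-1.

-8 6 58
-31 40 -18
32 14 5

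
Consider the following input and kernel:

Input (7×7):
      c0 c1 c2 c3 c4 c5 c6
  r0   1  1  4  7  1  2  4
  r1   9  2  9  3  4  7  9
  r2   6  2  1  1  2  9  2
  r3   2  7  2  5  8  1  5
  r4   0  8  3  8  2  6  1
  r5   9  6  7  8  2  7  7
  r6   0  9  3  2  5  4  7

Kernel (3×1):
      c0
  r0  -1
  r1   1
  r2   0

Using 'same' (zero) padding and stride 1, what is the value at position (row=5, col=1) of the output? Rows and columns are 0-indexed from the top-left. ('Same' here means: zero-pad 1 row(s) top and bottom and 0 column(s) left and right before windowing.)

-2

The receptive field on the zero-padded input at this output position is [8 / 6 / 9]. Elementwise product with the kernel and sum: 8·-1 + 6·1.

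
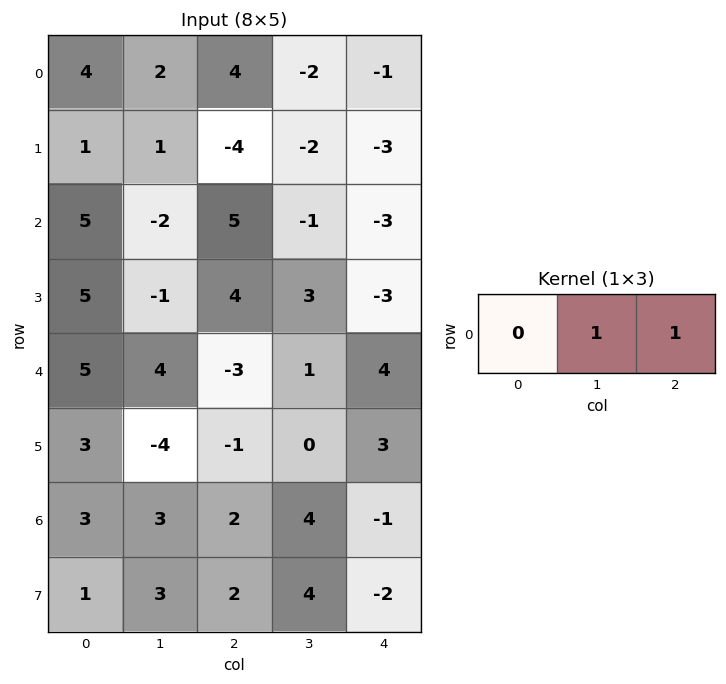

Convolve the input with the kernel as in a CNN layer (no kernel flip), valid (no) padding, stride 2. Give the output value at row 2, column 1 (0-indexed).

The receptive field on the input at this output position is [-3 1 4]. Elementwise product with the kernel and sum: 1·1 + 4·1.

5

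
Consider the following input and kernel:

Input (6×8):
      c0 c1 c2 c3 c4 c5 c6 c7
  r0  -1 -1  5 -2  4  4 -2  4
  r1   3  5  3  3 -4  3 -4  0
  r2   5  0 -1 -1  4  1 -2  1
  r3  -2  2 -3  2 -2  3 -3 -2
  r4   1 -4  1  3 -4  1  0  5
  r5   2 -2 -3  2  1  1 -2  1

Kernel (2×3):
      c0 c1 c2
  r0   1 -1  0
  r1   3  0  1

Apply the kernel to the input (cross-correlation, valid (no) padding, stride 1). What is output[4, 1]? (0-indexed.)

The receptive field on the input at this output position is [-4 1 3 / -2 -3 2]. Elementwise product with the kernel and sum: -4·1 + 1·-1 + -2·3 + 2·1.

-9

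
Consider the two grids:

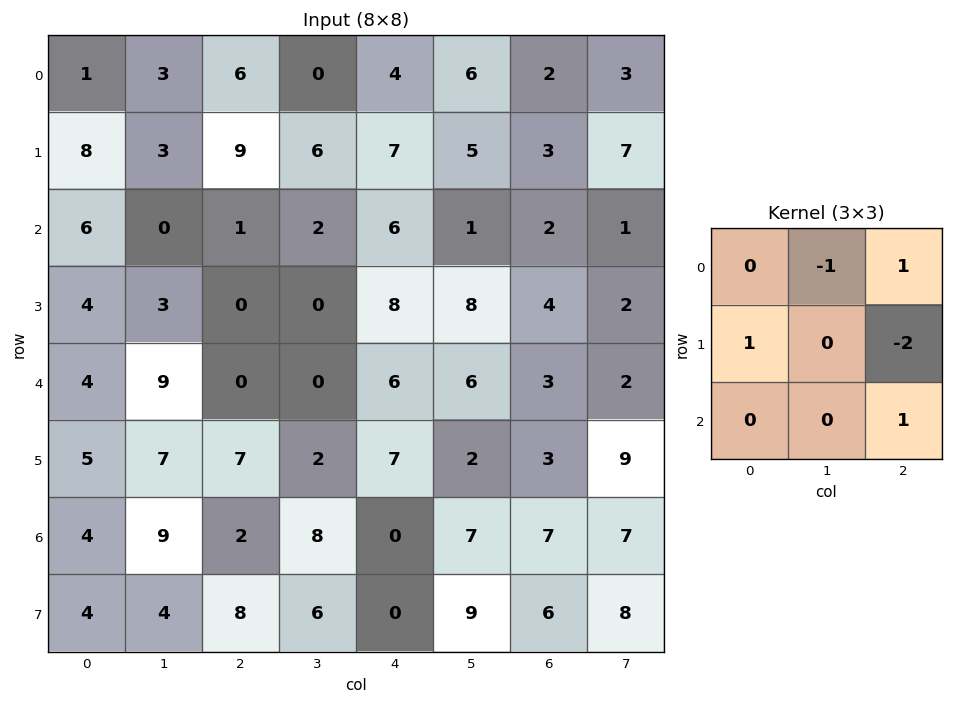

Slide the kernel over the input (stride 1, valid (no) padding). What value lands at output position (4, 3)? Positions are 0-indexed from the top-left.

The receptive field on the input at this output position is [0 6 6 / 2 7 2 / 8 0 7]. Elementwise product with the kernel and sum: 6·-1 + 6·1 + 2·1 + 2·-2 + 7·1.

5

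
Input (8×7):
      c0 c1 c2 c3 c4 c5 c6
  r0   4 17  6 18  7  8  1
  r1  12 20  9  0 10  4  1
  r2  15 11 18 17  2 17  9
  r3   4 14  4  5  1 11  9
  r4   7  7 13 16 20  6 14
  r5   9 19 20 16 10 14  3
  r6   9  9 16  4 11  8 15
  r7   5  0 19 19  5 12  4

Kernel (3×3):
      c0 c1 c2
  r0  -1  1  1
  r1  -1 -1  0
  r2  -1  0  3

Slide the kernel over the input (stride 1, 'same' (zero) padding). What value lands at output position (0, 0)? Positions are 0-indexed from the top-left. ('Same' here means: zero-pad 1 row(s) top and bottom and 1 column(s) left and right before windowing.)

The receptive field on the zero-padded input at this output position is [0 0 0 / 0 4 17 / 0 12 20]. Elementwise product with the kernel and sum: 0·-1 + 0·1 + 0·1 + 0·-1 + 4·-1 + 0·-1 + 20·3.

56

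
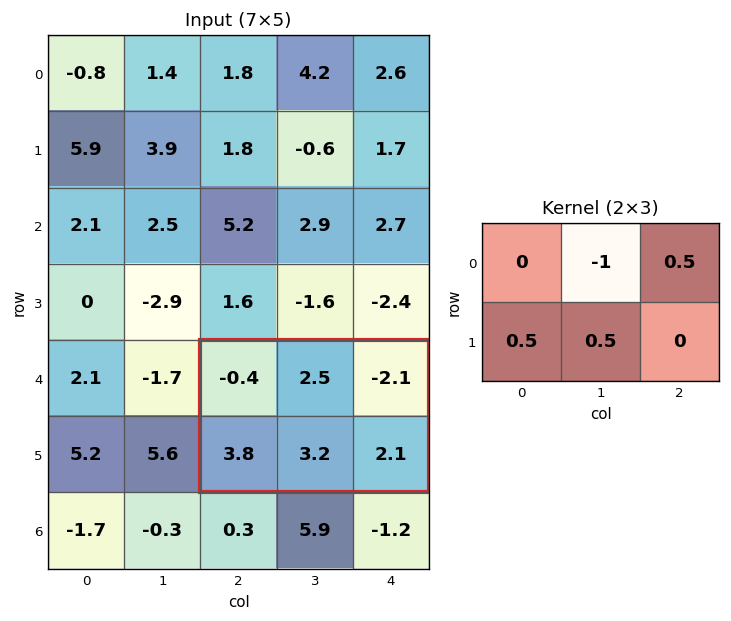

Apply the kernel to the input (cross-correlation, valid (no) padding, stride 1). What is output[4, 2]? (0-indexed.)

The receptive field on the input at this output position is [-0.4 2.5 -2.1 / 3.8 3.2 2.1]. Elementwise product with the kernel and sum: 2.5·-1 + -2.1·0.5 + 3.8·0.5 + 3.2·0.5.

-0.05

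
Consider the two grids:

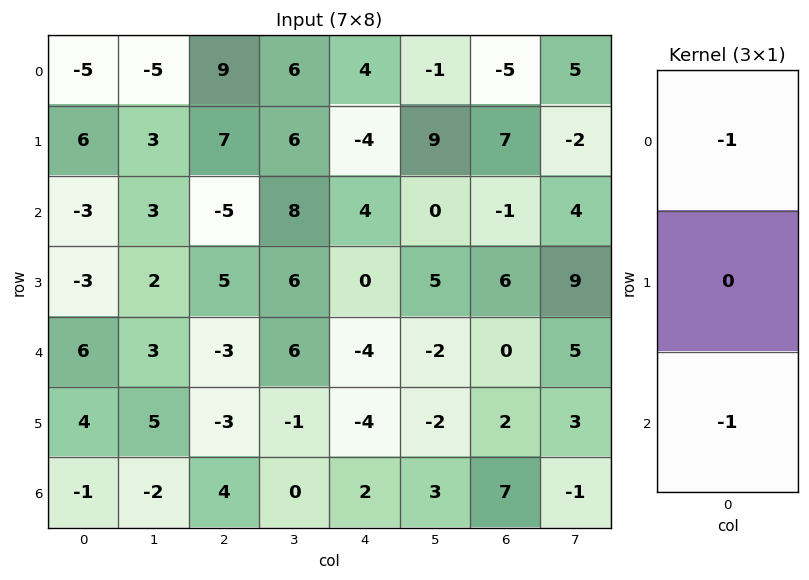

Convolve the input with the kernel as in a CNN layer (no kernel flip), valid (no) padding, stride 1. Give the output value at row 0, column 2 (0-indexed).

The receptive field on the input at this output position is [9 / 7 / -5]. Elementwise product with the kernel and sum: 9·-1 + -5·-1.

-4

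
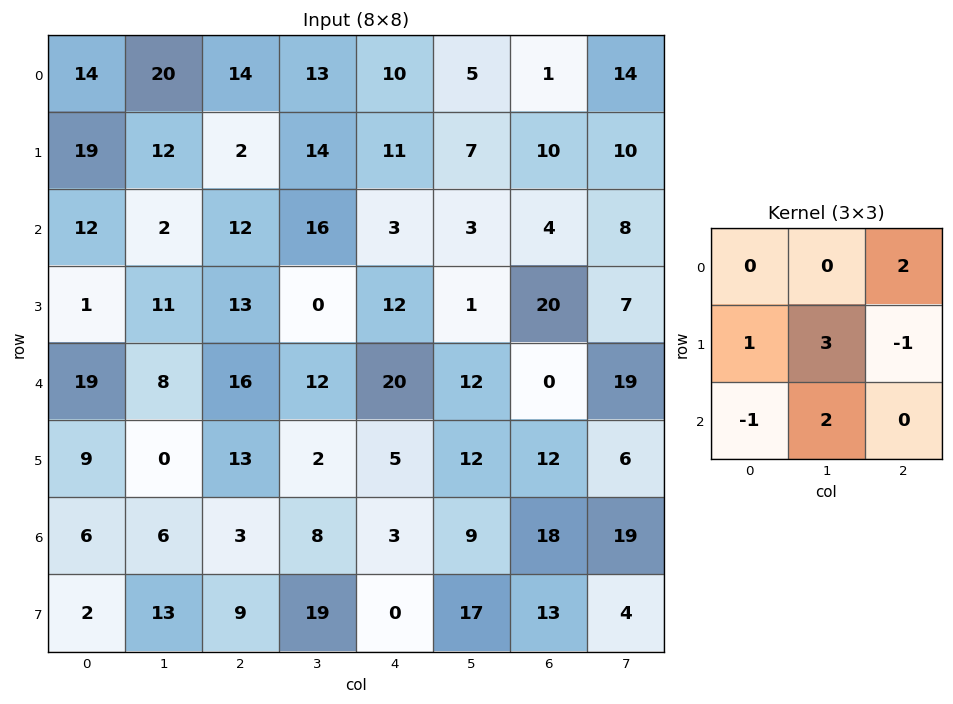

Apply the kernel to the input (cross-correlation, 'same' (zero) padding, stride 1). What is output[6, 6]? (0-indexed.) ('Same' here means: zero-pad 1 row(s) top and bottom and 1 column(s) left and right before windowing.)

65

The receptive field on the zero-padded input at this output position is [12 12 6 / 9 18 19 / 17 13 4]. Elementwise product with the kernel and sum: 6·2 + 9·1 + 18·3 + 19·-1 + 17·-1 + 13·2.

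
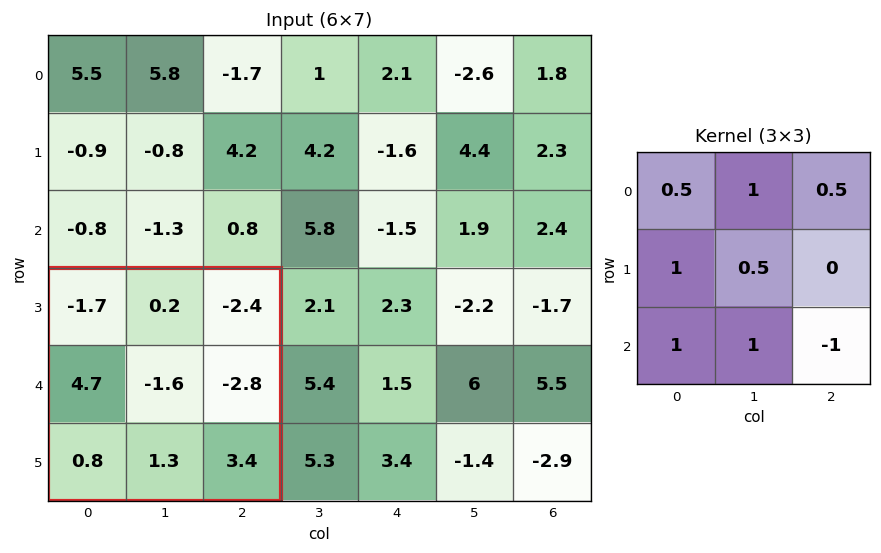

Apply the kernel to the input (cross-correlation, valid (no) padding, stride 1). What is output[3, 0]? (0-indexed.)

The receptive field on the input at this output position is [-1.7 0.2 -2.4 / 4.7 -1.6 -2.8 / 0.8 1.3 3.4]. Elementwise product with the kernel and sum: -1.7·0.5 + 0.2·1 + -2.4·0.5 + 4.7·1 + -1.6·0.5 + 0.8·1 + 1.3·1 + 3.4·-1.

0.75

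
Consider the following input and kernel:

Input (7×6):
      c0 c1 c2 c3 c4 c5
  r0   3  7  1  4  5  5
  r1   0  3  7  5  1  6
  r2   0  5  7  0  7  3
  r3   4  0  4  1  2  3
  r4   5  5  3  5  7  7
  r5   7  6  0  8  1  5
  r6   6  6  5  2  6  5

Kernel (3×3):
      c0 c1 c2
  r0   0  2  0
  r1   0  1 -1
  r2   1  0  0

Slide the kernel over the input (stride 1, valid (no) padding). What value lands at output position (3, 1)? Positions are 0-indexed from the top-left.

The receptive field on the input at this output position is [0 4 1 / 5 3 5 / 6 0 8]. Elementwise product with the kernel and sum: 4·2 + 3·1 + 5·-1 + 6·1.

12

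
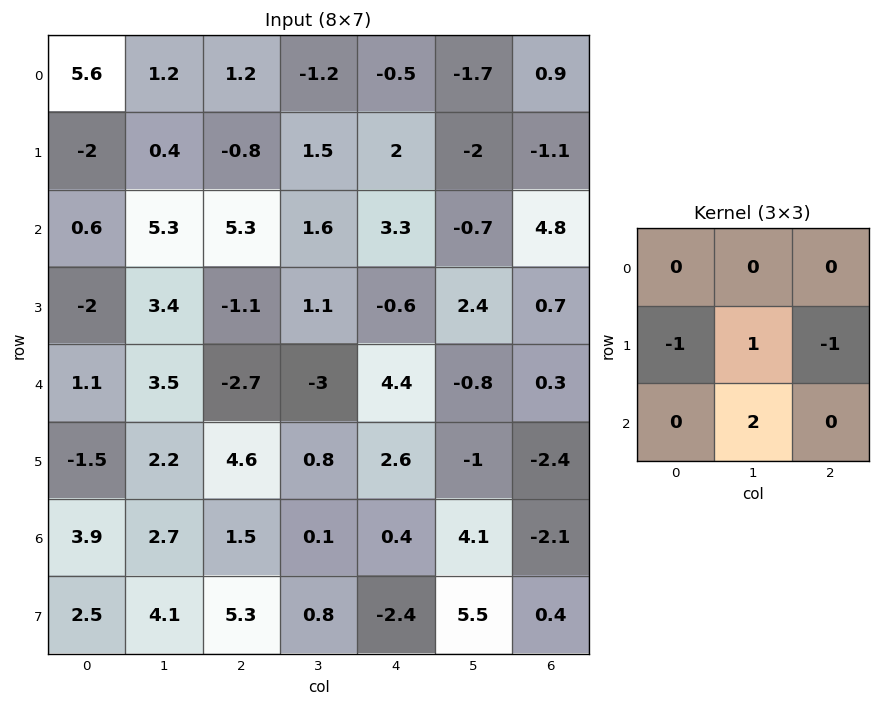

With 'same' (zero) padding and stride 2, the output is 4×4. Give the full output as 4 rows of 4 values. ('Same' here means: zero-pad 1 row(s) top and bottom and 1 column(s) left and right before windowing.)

Output[0,0]: The receptive field on the zero-padded input at this output position is [0 0 0 / 0 5.6 1.2 / 0 -2 0.4]. Elementwise product with the kernel and sum: 0·-1 + 5.6·1 + 1.2·-1 + -2·2.

0.4 -0.4 6.4 0.4
-8.7 -3.8 1.2 6.9
-5.4 6 13.4 -3.7
6.2 9.3 -8.6 -5.4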